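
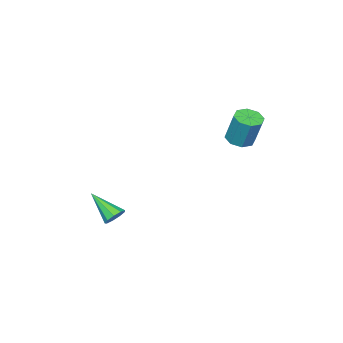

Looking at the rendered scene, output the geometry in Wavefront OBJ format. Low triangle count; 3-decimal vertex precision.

v -1.605 1.895 2.884
v -1.118 1.483 3.005
v -1.027 2.012 4.438
v -1.515 2.425 4.316
v -0.958 1.922 2.833
v -0.867 2.451 4.266
v -1.177 2.345 2.691
v -1.087 2.874 4.123
v -1.647 2.505 2.661
v -1.557 3.034 4.094
v -2.093 2.308 2.762
v -2.002 2.837 4.195
v -2.253 1.869 2.934
v -2.162 2.398 4.367
v -2.033 1.446 3.077
v -1.943 1.975 4.509
v -1.563 1.286 3.106
v -1.473 1.815 4.539
v 1.549 -2.212 -1.988
v 2.025 -2.361 -2.219
v 1.611 -3.528 -1.012
v 2.091 -2.139 -1.923
v 1.902 -1.95 -1.658
v 1.549 -1.884 -1.546
v 1.196 -1.972 -1.642
v 1.008 -2.171 -1.9
v 1.073 -2.39 -2.199
v 1.362 -2.526 -2.399
v 1.738 -2.514 -2.407
f 2 1 5
f 2 5 3
f 3 5 6
f 3 6 4
f 5 1 7
f 5 7 6
f 6 7 8
f 6 8 4
f 7 1 9
f 7 9 8
f 8 9 10
f 8 10 4
f 9 1 11
f 9 11 10
f 10 11 12
f 10 12 4
f 11 1 13
f 11 13 12
f 12 13 14
f 12 14 4
f 13 1 15
f 13 15 14
f 14 15 16
f 14 16 4
f 15 1 17
f 15 17 16
f 16 17 18
f 16 18 4
f 17 1 2
f 17 2 18
f 18 2 3
f 18 3 4
f 20 19 22
f 20 22 21
f 22 19 23
f 22 23 21
f 23 19 24
f 23 24 21
f 24 19 25
f 24 25 21
f 25 19 26
f 25 26 21
f 26 19 27
f 26 27 21
f 27 19 28
f 27 28 21
f 28 19 29
f 28 29 21
f 29 19 20
f 29 20 21



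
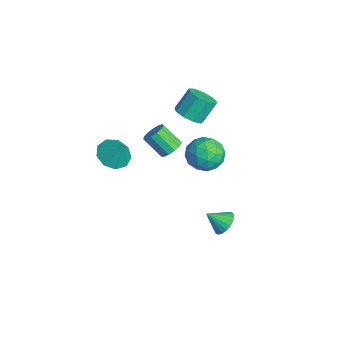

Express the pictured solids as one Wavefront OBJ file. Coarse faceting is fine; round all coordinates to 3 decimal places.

v -4.392 3.517 -2.774
v -3.719 4.491 -2.368
v -3.141 3.309 -4.352
v -2.468 4.283 -3.946
v -2.463 3.209 -3.305
v -3.237 3.337 -2.33
v -3.623 4.463 -4.39
v -4.397 4.591 -3.415
v -3.244 5.075 -3.368
v -2.527 4.3 -2.696
v -4.333 3.5 -4.024
v -3.616 2.725 -3.352
v -4.166 4.022 -2.433
v -2.694 3.778 -4.287
v -2.692 3.146 -3.91
v -2.296 3.719 -3.672
v -3.882 3.344 -2.41
v -3.486 3.917 -2.171
v -2.748 3.163 -2.722
v -3.374 3.883 -4.549
v -2.978 4.456 -4.31
v -4.564 4.081 -3.048
v -4.168 4.654 -2.81
v -4.112 4.637 -3.998
v -3.491 4.938 -2.782
v -2.755 4.816 -3.709
v -3.434 4.922 -3.97
v -3.889 4.997 -3.397
v -3.069 4.483 -2.387
v -2.334 4.36 -3.314
v -2.331 3.729 -2.937
v -2.785 3.804 -2.364
v -2.79 4.826 -2.974
v -4.526 3.44 -3.406
v -3.791 3.317 -4.333
v -4.075 3.996 -4.356
v -4.529 4.071 -3.783
v -4.105 2.984 -3.011
v -3.369 2.862 -3.938
v -2.971 2.803 -3.323
v -3.426 2.878 -2.75
v -4.07 2.974 -3.746
v -3.23 -1.62 -1.634
v -2.494 -2.413 -1.773
v -2.51 -1.18 -0.346
v -2.266 -1.791 -2.114
v -2.488 -1.088 -2.23
v -3.057 -0.635 -2.067
v -3.707 -0.643 -1.702
v -4.134 -1.108 -1.305
v -4.137 -1.813 -1.062
v -3.716 -2.428 -1.087
v -3.067 -2.665 -1.368
v 3.518 2.772 -2.909
v 4.311 2.661 -2.734
v 3.202 1.828 -2.071
v 4.22 2.896 -2.504
v 4.007 3.109 -2.344
v 3.71 3.264 -2.282
v 3.379 3.334 -2.328
v 3.073 3.306 -2.474
v 2.843 3.186 -2.696
v 2.73 2.994 -2.955
v 2.753 2.764 -3.205
v 2.909 2.535 -3.404
v 3.169 2.347 -3.518
v 3.49 2.233 -3.526
v 3.816 2.211 -3.427
v 4.09 2.286 -3.239
v 4.265 2.446 -2.994
v -3.802 3.016 0.158
v -3.197 2.501 0.697
v -3.513 3.448 1.96
v -4.118 3.964 1.422
v -2.875 2.994 0.407
v -3.191 3.941 1.67
v -2.987 3.498 0.001
v -3.303 4.445 1.264
v -3.48 3.777 -0.331
v -3.796 4.724 0.932
v -4.124 3.7 -0.434
v -4.44 4.647 0.829
v -4.617 3.303 -0.26
v -4.933 4.25 1.003
v -4.729 2.772 0.11
v -5.045 3.719 1.373
v -4.407 2.355 0.503
v -4.723 3.303 1.766
v -3.802 2.248 0.734
v -4.118 3.195 1.997
v -0.112 0.863 0.949
v 0.488 0.868 1.365
v -0.267 0.061 2.466
v -0.868 0.057 2.051
v 0.275 1.205 1.465
v -0.48 0.398 2.566
v -0.061 1.434 1.402
v -0.817 0.627 2.503
v -0.414 1.481 1.195
v -1.169 0.674 2.297
v -0.671 1.332 0.91
v -1.426 0.526 2.012
v -0.75 1.035 0.638
v -1.505 0.228 1.739
v -0.627 0.683 0.464
v -1.382 -0.124 1.565
v -0.341 0.388 0.445
v -1.096 -0.419 1.546
v 0.018 0.244 0.585
v -0.737 -0.562 1.686
v 0.335 0.297 0.842
v -0.42 -0.51 1.943
v 0.511 0.53 1.132
v -0.245 -0.277 2.233
f 1 38 17
f 38 12 41
f 17 41 6
f 38 41 17
f 1 17 13
f 17 6 18
f 13 18 2
f 17 18 13
f 1 13 22
f 13 2 23
f 22 23 8
f 13 23 22
f 1 22 34
f 22 8 37
f 34 37 11
f 22 37 34
f 1 34 38
f 34 11 42
f 38 42 12
f 34 42 38
f 2 18 29
f 18 6 32
f 29 32 10
f 18 32 29
f 6 41 19
f 41 12 40
f 19 40 5
f 41 40 19
f 12 42 39
f 42 11 35
f 39 35 3
f 42 35 39
f 11 37 36
f 37 8 24
f 36 24 7
f 37 24 36
f 8 23 28
f 23 2 25
f 28 25 9
f 23 25 28
f 4 30 16
f 30 10 31
f 16 31 5
f 30 31 16
f 4 16 14
f 16 5 15
f 14 15 3
f 16 15 14
f 4 14 21
f 14 3 20
f 21 20 7
f 14 20 21
f 4 21 26
f 21 7 27
f 26 27 9
f 21 27 26
f 4 26 30
f 26 9 33
f 30 33 10
f 26 33 30
f 5 31 19
f 31 10 32
f 19 32 6
f 31 32 19
f 3 15 39
f 15 5 40
f 39 40 12
f 15 40 39
f 7 20 36
f 20 3 35
f 36 35 11
f 20 35 36
f 9 27 28
f 27 7 24
f 28 24 8
f 27 24 28
f 10 33 29
f 33 9 25
f 29 25 2
f 33 25 29
f 44 43 46
f 44 46 45
f 46 43 47
f 46 47 45
f 47 43 48
f 47 48 45
f 48 43 49
f 48 49 45
f 49 43 50
f 49 50 45
f 50 43 51
f 50 51 45
f 51 43 52
f 51 52 45
f 52 43 53
f 52 53 45
f 53 43 44
f 53 44 45
f 55 54 57
f 55 57 56
f 57 54 58
f 57 58 56
f 58 54 59
f 58 59 56
f 59 54 60
f 59 60 56
f 60 54 61
f 60 61 56
f 61 54 62
f 61 62 56
f 62 54 63
f 62 63 56
f 63 54 64
f 63 64 56
f 64 54 65
f 64 65 56
f 65 54 66
f 65 66 56
f 66 54 67
f 66 67 56
f 67 54 68
f 67 68 56
f 68 54 69
f 68 69 56
f 69 54 70
f 69 70 56
f 70 54 55
f 70 55 56
f 72 71 75
f 72 75 73
f 73 75 76
f 73 76 74
f 75 71 77
f 75 77 76
f 76 77 78
f 76 78 74
f 77 71 79
f 77 79 78
f 78 79 80
f 78 80 74
f 79 71 81
f 79 81 80
f 80 81 82
f 80 82 74
f 81 71 83
f 81 83 82
f 82 83 84
f 82 84 74
f 83 71 85
f 83 85 84
f 84 85 86
f 84 86 74
f 85 71 87
f 85 87 86
f 86 87 88
f 86 88 74
f 87 71 89
f 87 89 88
f 88 89 90
f 88 90 74
f 89 71 72
f 89 72 90
f 90 72 73
f 90 73 74
f 92 91 95
f 92 95 93
f 93 95 96
f 93 96 94
f 95 91 97
f 95 97 96
f 96 97 98
f 96 98 94
f 97 91 99
f 97 99 98
f 98 99 100
f 98 100 94
f 99 91 101
f 99 101 100
f 100 101 102
f 100 102 94
f 101 91 103
f 101 103 102
f 102 103 104
f 102 104 94
f 103 91 105
f 103 105 104
f 104 105 106
f 104 106 94
f 105 91 107
f 105 107 106
f 106 107 108
f 106 108 94
f 107 91 109
f 107 109 108
f 108 109 110
f 108 110 94
f 109 91 111
f 109 111 110
f 110 111 112
f 110 112 94
f 111 91 113
f 111 113 112
f 112 113 114
f 112 114 94
f 113 91 92
f 113 92 114
f 114 92 93
f 114 93 94



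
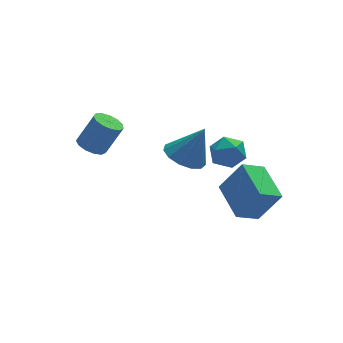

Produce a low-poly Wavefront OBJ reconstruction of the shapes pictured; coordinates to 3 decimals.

v 3.617 1.389 -1.2
v 4.081 0.732 -0.862
v 2.659 0.468 -1.678
v 3.123 -0.189 -1.34
v 2.715 0.374 -0.812
v 3.307 0.943 -0.517
v 3.433 0.257 -2.023
v 4.025 0.826 -1.728
v 3.966 0.032 -1.371
v 3.523 0.104 -0.622
v 3.217 1.096 -1.918
v 2.774 1.168 -1.169
v 3.444 -2.757 -2.935
v 2.405 -2.941 -2.365
v 3.379 -0.937 -2.467
v 2.339 -1.121 -1.897
v 4.301 -3.099 -1.483
v 3.261 -3.283 -0.913
v 4.235 -1.279 -1.015
v 3.196 -1.463 -0.445
v 1.458 0.563 -0.988
v 2.157 1.176 -1.3
v 2.282 0.437 0.608
v 1.764 1.49 -1.072
v 1.274 1.51 -0.818
v 0.843 1.23 -0.618
v 0.607 0.738 -0.535
v 0.641 0.19 -0.596
v 0.935 -0.239 -0.781
v 1.395 -0.414 -1.032
v 1.875 -0.278 -1.269
v 2.223 0.124 -1.417
v 2.328 0.666 -1.428
v -1.926 2.582 -0.978
v -1.317 2.594 -1.324
v -0.546 2.57 0.032
v -1.154 2.558 0.378
v -1.417 2.97 -1.261
v -0.645 2.947 0.095
v -1.678 3.223 -1.108
v -0.906 3.2 0.248
v -2.018 3.273 -0.914
v -1.246 3.249 0.442
v -2.328 3.103 -0.74
v -1.557 3.079 0.616
v -2.511 2.767 -0.642
v -1.74 2.744 0.714
v -2.508 2.373 -0.65
v -1.737 2.349 0.706
v -2.32 2.045 -0.763
v -1.549 2.021 0.593
v -2.007 1.887 -0.944
v -1.236 1.864 0.412
v -1.668 1.95 -1.135
v -0.897 1.927 0.22
v -1.411 2.214 -1.277
v -0.64 2.19 0.079
f 1 12 6
f 1 6 2
f 1 2 8
f 1 8 11
f 1 11 12
f 2 6 10
f 6 12 5
f 12 11 3
f 11 8 7
f 8 2 9
f 4 10 5
f 4 5 3
f 4 3 7
f 4 7 9
f 4 9 10
f 5 10 6
f 3 5 12
f 7 3 11
f 9 7 8
f 10 9 2
f 14 16 13
f 17 14 13
f 13 16 15
f 15 17 13
f 14 20 16
f 18 14 17
f 18 20 14
f 16 20 15
f 19 17 15
f 15 20 19
f 19 18 17
f 20 18 19
f 22 21 24
f 22 24 23
f 24 21 25
f 24 25 23
f 25 21 26
f 25 26 23
f 26 21 27
f 26 27 23
f 27 21 28
f 27 28 23
f 28 21 29
f 28 29 23
f 29 21 30
f 29 30 23
f 30 21 31
f 30 31 23
f 31 21 32
f 31 32 23
f 32 21 33
f 32 33 23
f 33 21 22
f 33 22 23
f 35 34 38
f 35 38 36
f 36 38 39
f 36 39 37
f 38 34 40
f 38 40 39
f 39 40 41
f 39 41 37
f 40 34 42
f 40 42 41
f 41 42 43
f 41 43 37
f 42 34 44
f 42 44 43
f 43 44 45
f 43 45 37
f 44 34 46
f 44 46 45
f 45 46 47
f 45 47 37
f 46 34 48
f 46 48 47
f 47 48 49
f 47 49 37
f 48 34 50
f 48 50 49
f 49 50 51
f 49 51 37
f 50 34 52
f 50 52 51
f 51 52 53
f 51 53 37
f 52 34 54
f 52 54 53
f 53 54 55
f 53 55 37
f 54 34 56
f 54 56 55
f 55 56 57
f 55 57 37
f 56 34 35
f 56 35 57
f 57 35 36
f 57 36 37



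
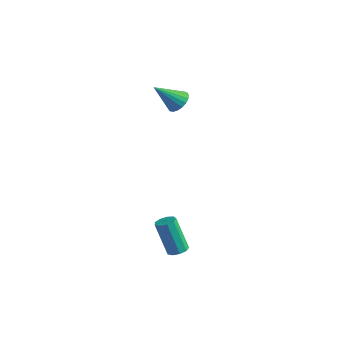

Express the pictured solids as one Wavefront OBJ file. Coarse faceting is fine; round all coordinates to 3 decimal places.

v 3.014 -3.721 -4.31
v 3.539 -3.724 -4.087
v 2.751 -3.741 -2.228
v 2.226 -3.739 -2.45
v 3.416 -3.357 -4.136
v 2.628 -3.374 -2.276
v 3.105 -3.161 -4.266
v 2.317 -3.178 -2.406
v 2.752 -3.227 -4.417
v 1.963 -3.244 -2.557
v 2.521 -3.525 -4.517
v 1.733 -3.542 -2.657
v 2.521 -3.914 -4.521
v 1.733 -3.931 -2.661
v 2.752 -4.214 -4.426
v 1.963 -4.231 -2.566
v 3.105 -4.283 -4.276
v 2.317 -4.3 -2.417
v 3.416 -4.089 -4.143
v 2.628 -4.107 -2.283
v -0.649 0.995 2.641
v -0.249 1.334 3.163
v -1.471 0.025 3.899
v -0.515 1.527 3.138
v -0.807 1.614 3.014
v -1.068 1.579 2.816
v -1.246 1.428 2.584
v -1.306 1.192 2.363
v -1.235 0.916 2.196
v -1.048 0.657 2.118
v -0.783 0.464 2.143
v -0.49 0.377 2.267
v -0.229 0.412 2.465
v -0.051 0.563 2.697
v 0.008 0.799 2.919
v -0.062 1.075 3.085
f 2 1 5
f 2 5 3
f 3 5 6
f 3 6 4
f 5 1 7
f 5 7 6
f 6 7 8
f 6 8 4
f 7 1 9
f 7 9 8
f 8 9 10
f 8 10 4
f 9 1 11
f 9 11 10
f 10 11 12
f 10 12 4
f 11 1 13
f 11 13 12
f 12 13 14
f 12 14 4
f 13 1 15
f 13 15 14
f 14 15 16
f 14 16 4
f 15 1 17
f 15 17 16
f 16 17 18
f 16 18 4
f 17 1 19
f 17 19 18
f 18 19 20
f 18 20 4
f 19 1 2
f 19 2 20
f 20 2 3
f 20 3 4
f 22 21 24
f 22 24 23
f 24 21 25
f 24 25 23
f 25 21 26
f 25 26 23
f 26 21 27
f 26 27 23
f 27 21 28
f 27 28 23
f 28 21 29
f 28 29 23
f 29 21 30
f 29 30 23
f 30 21 31
f 30 31 23
f 31 21 32
f 31 32 23
f 32 21 33
f 32 33 23
f 33 21 34
f 33 34 23
f 34 21 35
f 34 35 23
f 35 21 36
f 35 36 23
f 36 21 22
f 36 22 23



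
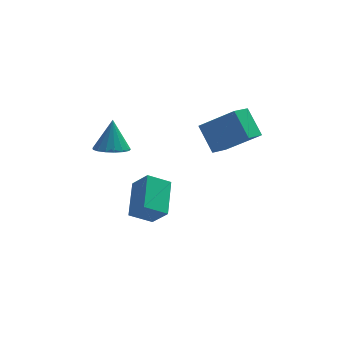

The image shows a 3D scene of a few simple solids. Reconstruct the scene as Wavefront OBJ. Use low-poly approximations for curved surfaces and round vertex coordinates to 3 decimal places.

v -2.853 1.709 -3.919
v -2.275 1.171 -3.042
v -2.56 3.268 -3.156
v -1.982 2.73 -2.28
v -1.878 1.81 -4.5
v -1.3 1.272 -3.624
v -1.585 3.369 -3.738
v -1.007 2.831 -2.861
v 0.479 1.321 -0.064
v 1.806 0.663 1.173
v 0.027 2.247 0.913
v 1.355 1.589 2.15
v 1.105 1.971 -0.39
v 2.433 1.313 0.847
v 0.654 2.897 0.587
v 1.981 2.239 1.824
v -3.534 0.938 0.725
v -3.118 0.353 0.943
v -3.426 1.502 2.035
v -2.877 0.589 0.822
v -2.786 0.905 0.678
v -2.866 1.229 0.545
v -3.1 1.486 0.453
v -3.432 1.617 0.424
v -3.788 1.593 0.464
v -4.086 1.419 0.563
v -4.257 1.134 0.7
v -4.262 0.805 0.842
v -4.101 0.506 0.958
v -3.809 0.306 1.02
v -3.455 0.251 1.015
f 2 4 1
f 5 2 1
f 1 4 3
f 3 5 1
f 2 8 4
f 6 2 5
f 6 8 2
f 4 8 3
f 7 5 3
f 3 8 7
f 7 6 5
f 8 6 7
f 10 12 9
f 13 10 9
f 9 12 11
f 11 13 9
f 10 16 12
f 14 10 13
f 14 16 10
f 12 16 11
f 15 13 11
f 11 16 15
f 15 14 13
f 16 14 15
f 18 17 20
f 18 20 19
f 20 17 21
f 20 21 19
f 21 17 22
f 21 22 19
f 22 17 23
f 22 23 19
f 23 17 24
f 23 24 19
f 24 17 25
f 24 25 19
f 25 17 26
f 25 26 19
f 26 17 27
f 26 27 19
f 27 17 28
f 27 28 19
f 28 17 29
f 28 29 19
f 29 17 30
f 29 30 19
f 30 17 31
f 30 31 19
f 31 17 18
f 31 18 19



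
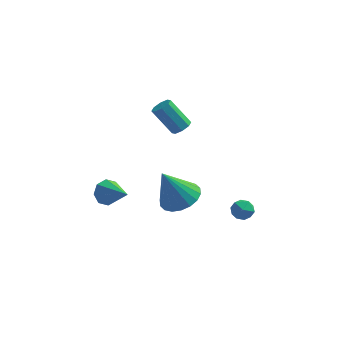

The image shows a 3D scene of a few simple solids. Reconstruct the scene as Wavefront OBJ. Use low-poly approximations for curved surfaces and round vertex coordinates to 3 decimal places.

v -3.748 0.866 -0.757
v -3.279 0.932 -1.339
v -2.592 -0.166 0.057
v -3.196 1.338 -0.942
v -3.436 1.468 -0.437
v -3.859 1.245 -0.119
v -4.217 0.8 -0.175
v -4.3 0.393 -0.572
v -4.06 0.263 -1.077
v -3.637 0.486 -1.395
v -0.099 -0.38 0.35
v 0.778 -0.009 0.792
v -0.901 -0.68 2.19
v 0.517 0.375 0.741
v 0.134 0.609 0.612
v -0.295 0.648 0.431
v -0.686 0.483 0.235
v -0.96 0.147 0.06
v -1.063 -0.293 -0.056
v -0.976 -0.751 -0.093
v -0.715 -1.135 -0.042
v -0.332 -1.37 0.087
v 0.097 -1.409 0.268
v 0.488 -1.244 0.465
v 0.762 -0.908 0.639
v 0.865 -0.467 0.756
v -0.4 2.245 3.244
v 0.025 2.429 3.541
v -0.975 2.66 4.832
v -1.4 2.475 4.536
v -0.172 2.738 3.333
v -1.173 2.968 4.624
v -0.503 2.757 3.073
v -1.504 2.988 4.364
v -0.773 2.476 2.914
v -1.774 2.707 4.205
v -0.825 2.06 2.948
v -1.825 2.291 4.239
v -0.627 1.752 3.156
v -1.628 1.982 4.447
v -0.296 1.732 3.416
v -1.297 1.963 4.707
v -0.026 2.013 3.575
v -1.027 2.244 4.866
v 2.32 -1.159 0.503
v 2.75 -0.821 0.838
v 3.03 -1.899 0.342
v 3.46 -1.561 0.677
v 2.959 -1.828 0.975
v 2.52 -1.37 1.075
v 3.26 -1.35 0.105
v 2.821 -0.892 0.205
v 3.331 -0.938 0.592
v 3.144 -1.234 1.13
v 2.636 -1.486 0.05
v 2.449 -1.782 0.588
f 2 1 4
f 2 4 3
f 4 1 5
f 4 5 3
f 5 1 6
f 5 6 3
f 6 1 7
f 6 7 3
f 7 1 8
f 7 8 3
f 8 1 9
f 8 9 3
f 9 1 10
f 9 10 3
f 10 1 2
f 10 2 3
f 12 11 14
f 12 14 13
f 14 11 15
f 14 15 13
f 15 11 16
f 15 16 13
f 16 11 17
f 16 17 13
f 17 11 18
f 17 18 13
f 18 11 19
f 18 19 13
f 19 11 20
f 19 20 13
f 20 11 21
f 20 21 13
f 21 11 22
f 21 22 13
f 22 11 23
f 22 23 13
f 23 11 24
f 23 24 13
f 24 11 25
f 24 25 13
f 25 11 26
f 25 26 13
f 26 11 12
f 26 12 13
f 28 27 31
f 28 31 29
f 29 31 32
f 29 32 30
f 31 27 33
f 31 33 32
f 32 33 34
f 32 34 30
f 33 27 35
f 33 35 34
f 34 35 36
f 34 36 30
f 35 27 37
f 35 37 36
f 36 37 38
f 36 38 30
f 37 27 39
f 37 39 38
f 38 39 40
f 38 40 30
f 39 27 41
f 39 41 40
f 40 41 42
f 40 42 30
f 41 27 43
f 41 43 42
f 42 43 44
f 42 44 30
f 43 27 28
f 43 28 44
f 44 28 29
f 44 29 30
f 45 56 50
f 45 50 46
f 45 46 52
f 45 52 55
f 45 55 56
f 46 50 54
f 50 56 49
f 56 55 47
f 55 52 51
f 52 46 53
f 48 54 49
f 48 49 47
f 48 47 51
f 48 51 53
f 48 53 54
f 49 54 50
f 47 49 56
f 51 47 55
f 53 51 52
f 54 53 46



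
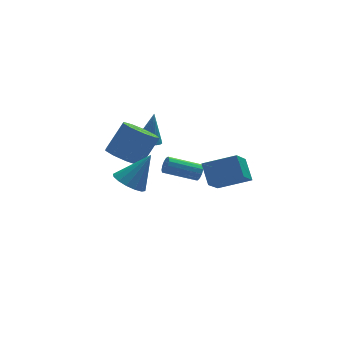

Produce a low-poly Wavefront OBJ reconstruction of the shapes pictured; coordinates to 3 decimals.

v 2.724 3.156 -2.509
v 2.975 3.426 -2.088
v 1.187 3.935 -1.35
v 0.936 3.664 -1.771
v 2.939 3.637 -2.32
v 1.151 4.146 -1.582
v 2.835 3.695 -2.613
v 1.047 4.203 -1.874
v 2.695 3.581 -2.872
v 0.908 4.09 -2.133
v 2.565 3.333 -3.016
v 0.777 3.842 -2.277
v 2.485 3.028 -3
v 0.697 3.537 -2.261
v 2.481 2.764 -2.827
v 0.693 3.272 -2.088
v 2.554 2.624 -2.554
v 0.766 3.133 -1.815
v 2.681 2.653 -2.267
v 0.893 3.161 -1.528
v 2.822 2.841 -2.056
v 1.034 3.35 -1.318
v 2.931 3.13 -1.99
v 1.144 3.638 -1.251
v 3.671 -0.878 -0.361
v 3.689 0.183 0.627
v 1.944 -0.217 -1.039
v 1.961 0.844 -0.051
v 4.719 0.416 -1.769
v 4.736 1.477 -0.781
v 2.991 1.077 -2.447
v 3.009 2.138 -1.459
v -2.262 1.265 1.195
v -1.425 0.718 0.735
v -0.282 1.148 2.306
v -1.118 1.695 2.765
v -1.407 1.441 0.524
v -0.264 1.87 2.095
v -1.789 2.081 0.627
v -0.645 2.51 2.198
v -2.392 2.339 0.996
v -1.248 2.769 2.567
v -2.934 2.095 1.457
v -1.79 2.525 3.028
v -3.162 1.463 1.796
v -2.018 1.892 3.367
v -2.968 0.738 1.853
v -1.824 1.168 3.424
v -2.444 0.26 1.602
v -1.3 0.689 3.173
v -1.835 0.252 1.161
v -0.691 0.682 2.731
v -3.273 -2.747 2.17
v -2.499 -2.843 1.609
v -2.047 -2.573 3.83
v -2.588 -2.354 1.624
v -2.861 -1.971 1.784
v -3.243 -1.796 2.049
v -3.634 -1.875 2.345
v -3.928 -2.189 2.595
v -4.046 -2.652 2.731
v -3.957 -3.14 2.717
v -3.685 -3.524 2.556
v -3.302 -3.699 2.292
v -2.911 -3.619 1.995
v -2.618 -3.306 1.746
v -0.001 3.676 0.358
v 0.552 4.102 0.143
v 0.441 4.044 2.222
v 0.338 4.29 0.157
v 0.073 4.385 0.201
v -0.203 4.372 0.269
v -0.449 4.253 0.351
v -0.626 4.046 0.434
v -0.708 3.783 0.505
v -0.683 3.503 0.554
v -0.553 3.25 0.573
v -0.34 3.062 0.56
v -0.075 2.967 0.516
v 0.201 2.98 0.448
v 0.447 3.1 0.366
v 0.624 3.306 0.283
v 0.706 3.57 0.212
v 0.681 3.849 0.163
f 2 1 5
f 2 5 3
f 3 5 6
f 3 6 4
f 5 1 7
f 5 7 6
f 6 7 8
f 6 8 4
f 7 1 9
f 7 9 8
f 8 9 10
f 8 10 4
f 9 1 11
f 9 11 10
f 10 11 12
f 10 12 4
f 11 1 13
f 11 13 12
f 12 13 14
f 12 14 4
f 13 1 15
f 13 15 14
f 14 15 16
f 14 16 4
f 15 1 17
f 15 17 16
f 16 17 18
f 16 18 4
f 17 1 19
f 17 19 18
f 18 19 20
f 18 20 4
f 19 1 21
f 19 21 20
f 20 21 22
f 20 22 4
f 21 1 23
f 21 23 22
f 22 23 24
f 22 24 4
f 23 1 2
f 23 2 24
f 24 2 3
f 24 3 4
f 26 28 25
f 29 26 25
f 25 28 27
f 27 29 25
f 26 32 28
f 30 26 29
f 30 32 26
f 28 32 27
f 31 29 27
f 27 32 31
f 31 30 29
f 32 30 31
f 34 33 37
f 34 37 35
f 35 37 38
f 35 38 36
f 37 33 39
f 37 39 38
f 38 39 40
f 38 40 36
f 39 33 41
f 39 41 40
f 40 41 42
f 40 42 36
f 41 33 43
f 41 43 42
f 42 43 44
f 42 44 36
f 43 33 45
f 43 45 44
f 44 45 46
f 44 46 36
f 45 33 47
f 45 47 46
f 46 47 48
f 46 48 36
f 47 33 49
f 47 49 48
f 48 49 50
f 48 50 36
f 49 33 51
f 49 51 50
f 50 51 52
f 50 52 36
f 51 33 34
f 51 34 52
f 52 34 35
f 52 35 36
f 54 53 56
f 54 56 55
f 56 53 57
f 56 57 55
f 57 53 58
f 57 58 55
f 58 53 59
f 58 59 55
f 59 53 60
f 59 60 55
f 60 53 61
f 60 61 55
f 61 53 62
f 61 62 55
f 62 53 63
f 62 63 55
f 63 53 64
f 63 64 55
f 64 53 65
f 64 65 55
f 65 53 66
f 65 66 55
f 66 53 54
f 66 54 55
f 68 67 70
f 68 70 69
f 70 67 71
f 70 71 69
f 71 67 72
f 71 72 69
f 72 67 73
f 72 73 69
f 73 67 74
f 73 74 69
f 74 67 75
f 74 75 69
f 75 67 76
f 75 76 69
f 76 67 77
f 76 77 69
f 77 67 78
f 77 78 69
f 78 67 79
f 78 79 69
f 79 67 80
f 79 80 69
f 80 67 81
f 80 81 69
f 81 67 82
f 81 82 69
f 82 67 83
f 82 83 69
f 83 67 84
f 83 84 69
f 84 67 68
f 84 68 69



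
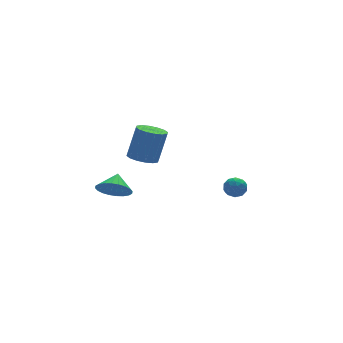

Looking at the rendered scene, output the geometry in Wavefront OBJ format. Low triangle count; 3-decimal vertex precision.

v -2.358 1.045 3.09
v -1.632 0.796 2.866
v -1.036 0.985 4.586
v -1.762 1.235 4.81
v -1.623 1.207 2.818
v -1.027 1.396 4.538
v -1.812 1.575 2.843
v -1.216 1.764 4.562
v -2.147 1.801 2.934
v -1.551 1.99 4.654
v -2.538 1.825 3.067
v -1.942 2.014 4.787
v -2.881 1.639 3.206
v -2.285 1.828 4.926
v -3.084 1.295 3.314
v -2.488 1.484 5.034
v -3.093 0.884 3.362
v -2.497 1.073 5.082
v -2.904 0.516 3.338
v -2.308 0.705 5.057
v -2.569 0.29 3.246
v -1.973 0.479 4.966
v -2.178 0.266 3.113
v -1.582 0.455 4.833
v -1.835 0.452 2.974
v -1.239 0.641 4.694
v 2.725 2.129 -0.545
v 3.362 2.017 -0.462
v 2.598 1.143 -0.898
v 3.235 1.031 -0.815
v 2.848 1.111 -0.297
v 2.926 1.72 -0.079
v 3.034 1.44 -1.281
v 3.112 2.049 -1.063
v 3.553 1.592 -0.917
v 3.438 1.388 -0.308
v 2.522 1.772 -1.052
v 2.407 1.568 -0.443
v 3.054 2.16 -0.473
v 2.906 1 -0.887
v 2.678 1.047 -0.583
v 3.052 0.982 -0.534
v 2.798 1.985 -0.247
v 3.173 1.92 -0.198
v 2.871 1.387 -0.101
v 2.787 1.24 -1.162
v 3.162 1.175 -1.113
v 2.908 2.178 -0.826
v 3.282 2.113 -0.777
v 3.089 1.773 -1.259
v 3.541 1.844 -0.691
v 3.467 1.264 -0.899
v 3.348 1.504 -1.173
v 3.394 1.862 -1.045
v 3.473 1.724 -0.333
v 3.399 1.145 -0.541
v 3.171 1.192 -0.236
v 3.217 1.55 -0.108
v 3.586 1.474 -0.601
v 2.561 2.015 -0.819
v 2.487 1.436 -1.027
v 2.743 1.61 -1.252
v 2.789 1.968 -1.124
v 2.493 1.896 -0.461
v 2.419 1.316 -0.669
v 2.566 1.298 -0.315
v 2.612 1.656 -0.187
v 2.374 1.686 -0.759
v -3.77 1.311 1.107
v -3.449 1.722 0.349
v -3.23 2.009 1.713
v -3.752 1.906 0.406
v -4.057 2 0.569
v -4.319 1.989 0.815
v -4.497 1.875 1.105
v -4.564 1.675 1.395
v -4.51 1.419 1.642
v -4.344 1.147 1.807
v -4.09 0.9 1.866
v -3.788 0.716 1.809
v -3.482 0.622 1.645
v -3.221 0.633 1.399
v -3.043 0.747 1.109
v -2.975 0.947 0.819
v -3.029 1.203 0.572
v -3.195 1.475 0.407
f 2 1 5
f 2 5 3
f 3 5 6
f 3 6 4
f 5 1 7
f 5 7 6
f 6 7 8
f 6 8 4
f 7 1 9
f 7 9 8
f 8 9 10
f 8 10 4
f 9 1 11
f 9 11 10
f 10 11 12
f 10 12 4
f 11 1 13
f 11 13 12
f 12 13 14
f 12 14 4
f 13 1 15
f 13 15 14
f 14 15 16
f 14 16 4
f 15 1 17
f 15 17 16
f 16 17 18
f 16 18 4
f 17 1 19
f 17 19 18
f 18 19 20
f 18 20 4
f 19 1 21
f 19 21 20
f 20 21 22
f 20 22 4
f 21 1 23
f 21 23 22
f 22 23 24
f 22 24 4
f 23 1 25
f 23 25 24
f 24 25 26
f 24 26 4
f 25 1 2
f 25 2 26
f 26 2 3
f 26 3 4
f 27 64 43
f 64 38 67
f 43 67 32
f 64 67 43
f 27 43 39
f 43 32 44
f 39 44 28
f 43 44 39
f 27 39 48
f 39 28 49
f 48 49 34
f 39 49 48
f 27 48 60
f 48 34 63
f 60 63 37
f 48 63 60
f 27 60 64
f 60 37 68
f 64 68 38
f 60 68 64
f 28 44 55
f 44 32 58
f 55 58 36
f 44 58 55
f 32 67 45
f 67 38 66
f 45 66 31
f 67 66 45
f 38 68 65
f 68 37 61
f 65 61 29
f 68 61 65
f 37 63 62
f 63 34 50
f 62 50 33
f 63 50 62
f 34 49 54
f 49 28 51
f 54 51 35
f 49 51 54
f 30 56 42
f 56 36 57
f 42 57 31
f 56 57 42
f 30 42 40
f 42 31 41
f 40 41 29
f 42 41 40
f 30 40 47
f 40 29 46
f 47 46 33
f 40 46 47
f 30 47 52
f 47 33 53
f 52 53 35
f 47 53 52
f 30 52 56
f 52 35 59
f 56 59 36
f 52 59 56
f 31 57 45
f 57 36 58
f 45 58 32
f 57 58 45
f 29 41 65
f 41 31 66
f 65 66 38
f 41 66 65
f 33 46 62
f 46 29 61
f 62 61 37
f 46 61 62
f 35 53 54
f 53 33 50
f 54 50 34
f 53 50 54
f 36 59 55
f 59 35 51
f 55 51 28
f 59 51 55
f 70 69 72
f 70 72 71
f 72 69 73
f 72 73 71
f 73 69 74
f 73 74 71
f 74 69 75
f 74 75 71
f 75 69 76
f 75 76 71
f 76 69 77
f 76 77 71
f 77 69 78
f 77 78 71
f 78 69 79
f 78 79 71
f 79 69 80
f 79 80 71
f 80 69 81
f 80 81 71
f 81 69 82
f 81 82 71
f 82 69 83
f 82 83 71
f 83 69 84
f 83 84 71
f 84 69 85
f 84 85 71
f 85 69 86
f 85 86 71
f 86 69 70
f 86 70 71



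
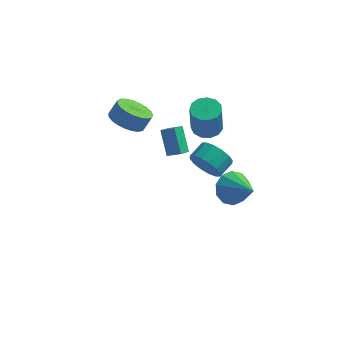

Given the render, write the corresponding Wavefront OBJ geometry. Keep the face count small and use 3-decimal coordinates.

v 2.637 2.344 -2.73
v 3.48 2.758 -3.283
v 3.943 1.156 -1.63
v 3.376 3.145 -2.741
v 2.989 3.226 -2.196
v 2.468 2.97 -1.854
v 2.012 2.475 -1.847
v 1.794 1.929 -2.177
v 1.898 1.543 -2.719
v 2.285 1.462 -3.265
v 2.806 1.718 -3.606
v 3.262 2.213 -3.613
v 1.327 1.669 2.894
v 2.056 2.074 3.001
v 2.081 1.515 4.952
v 1.353 1.111 4.846
v 1.714 2.387 3.095
v 1.739 1.829 5.046
v 1.25 2.473 3.125
v 1.275 1.915 5.077
v 0.81 2.303 3.082
v 0.835 1.745 5.034
v 0.534 1.932 2.98
v 0.559 1.374 4.931
v 0.511 1.478 2.85
v 0.536 0.92 4.802
v 0.746 1.084 2.734
v 0.771 0.526 4.686
v 1.167 0.876 2.669
v 1.192 0.318 4.621
v 1.638 0.92 2.676
v 1.663 0.361 4.627
v 2.01 1.201 2.752
v 2.036 0.643 4.703
v 2.166 1.632 2.873
v 2.191 1.073 4.824
v -0.348 1.566 0.444
v -0.639 0.856 0.833
v -0.863 2.466 1.702
v -1.154 1.756 2.091
v 0.414 1.464 0.829
v 0.123 0.754 1.218
v -0.101 2.364 2.087
v -0.392 1.654 2.476
v 1.979 -2.541 3.543
v 2.507 -2.469 2.732
v 2.968 -1.627 3.106
v 2.441 -1.699 3.917
v 2.092 -2.201 2.641
v 2.553 -1.359 3.016
v 1.647 -2.024 2.792
v 2.108 -1.183 3.167
v 1.291 -1.986 3.144
v 1.752 -1.144 3.519
v 1.119 -2.096 3.603
v 1.58 -1.255 3.978
v 1.178 -2.326 4.046
v 1.64 -1.484 4.42
v 1.452 -2.613 4.354
v 1.913 -1.771 4.728
v 1.867 -2.881 4.444
v 2.328 -2.039 4.819
v 2.312 -3.057 4.293
v 2.773 -2.216 4.668
v 2.668 -3.096 3.941
v 3.129 -2.254 4.316
v 2.84 -2.985 3.482
v 3.301 -2.144 3.857
v 2.78 -2.756 3.04
v 3.242 -1.914 3.414
v -2.966 1.687 2.589
v -2.156 1.017 2.454
v -1.744 1.343 3.317
v -2.554 2.013 3.451
v -2.01 1.379 2.249
v -1.599 1.704 3.111
v -2.03 1.794 2.102
v -1.619 2.119 2.965
v -2.212 2.191 2.039
v -1.8 2.516 2.902
v -2.524 2.5 2.071
v -2.112 2.826 2.934
v -2.913 2.669 2.193
v -2.501 2.995 3.056
v -3.31 2.669 2.383
v -2.898 2.994 3.246
v -3.649 2.498 2.609
v -3.237 2.823 3.472
v -3.869 2.188 2.831
v -3.457 2.513 3.694
v -3.933 1.79 3.011
v -3.521 2.116 3.874
v -3.829 1.375 3.118
v -3.418 1.701 3.981
v -3.577 1.014 3.134
v -3.165 1.34 3.997
v -3.219 0.77 3.055
v -2.807 1.095 3.918
v -2.817 0.684 2.896
v -2.405 1.009 3.759
v -2.441 0.771 2.683
v -2.029 1.097 3.546
f 2 1 4
f 2 4 3
f 4 1 5
f 4 5 3
f 5 1 6
f 5 6 3
f 6 1 7
f 6 7 3
f 7 1 8
f 7 8 3
f 8 1 9
f 8 9 3
f 9 1 10
f 9 10 3
f 10 1 11
f 10 11 3
f 11 1 12
f 11 12 3
f 12 1 2
f 12 2 3
f 14 13 17
f 14 17 15
f 15 17 18
f 15 18 16
f 17 13 19
f 17 19 18
f 18 19 20
f 18 20 16
f 19 13 21
f 19 21 20
f 20 21 22
f 20 22 16
f 21 13 23
f 21 23 22
f 22 23 24
f 22 24 16
f 23 13 25
f 23 25 24
f 24 25 26
f 24 26 16
f 25 13 27
f 25 27 26
f 26 27 28
f 26 28 16
f 27 13 29
f 27 29 28
f 28 29 30
f 28 30 16
f 29 13 31
f 29 31 30
f 30 31 32
f 30 32 16
f 31 13 33
f 31 33 32
f 32 33 34
f 32 34 16
f 33 13 35
f 33 35 34
f 34 35 36
f 34 36 16
f 35 13 14
f 35 14 36
f 36 14 15
f 36 15 16
f 38 40 37
f 41 38 37
f 37 40 39
f 39 41 37
f 38 44 40
f 42 38 41
f 42 44 38
f 40 44 39
f 43 41 39
f 39 44 43
f 43 42 41
f 44 42 43
f 46 45 49
f 46 49 47
f 47 49 50
f 47 50 48
f 49 45 51
f 49 51 50
f 50 51 52
f 50 52 48
f 51 45 53
f 51 53 52
f 52 53 54
f 52 54 48
f 53 45 55
f 53 55 54
f 54 55 56
f 54 56 48
f 55 45 57
f 55 57 56
f 56 57 58
f 56 58 48
f 57 45 59
f 57 59 58
f 58 59 60
f 58 60 48
f 59 45 61
f 59 61 60
f 60 61 62
f 60 62 48
f 61 45 63
f 61 63 62
f 62 63 64
f 62 64 48
f 63 45 65
f 63 65 64
f 64 65 66
f 64 66 48
f 65 45 67
f 65 67 66
f 66 67 68
f 66 68 48
f 67 45 69
f 67 69 68
f 68 69 70
f 68 70 48
f 69 45 46
f 69 46 70
f 70 46 47
f 70 47 48
f 72 71 75
f 72 75 73
f 73 75 76
f 73 76 74
f 75 71 77
f 75 77 76
f 76 77 78
f 76 78 74
f 77 71 79
f 77 79 78
f 78 79 80
f 78 80 74
f 79 71 81
f 79 81 80
f 80 81 82
f 80 82 74
f 81 71 83
f 81 83 82
f 82 83 84
f 82 84 74
f 83 71 85
f 83 85 84
f 84 85 86
f 84 86 74
f 85 71 87
f 85 87 86
f 86 87 88
f 86 88 74
f 87 71 89
f 87 89 88
f 88 89 90
f 88 90 74
f 89 71 91
f 89 91 90
f 90 91 92
f 90 92 74
f 91 71 93
f 91 93 92
f 92 93 94
f 92 94 74
f 93 71 95
f 93 95 94
f 94 95 96
f 94 96 74
f 95 71 97
f 95 97 96
f 96 97 98
f 96 98 74
f 97 71 99
f 97 99 98
f 98 99 100
f 98 100 74
f 99 71 101
f 99 101 100
f 100 101 102
f 100 102 74
f 101 71 72
f 101 72 102
f 102 72 73
f 102 73 74



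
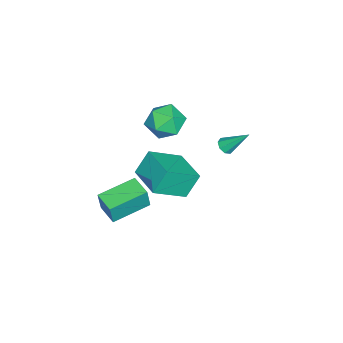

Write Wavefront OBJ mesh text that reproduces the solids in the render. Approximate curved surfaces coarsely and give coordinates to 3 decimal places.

v -3.843 -0.287 0.464
v -2.985 -0.705 1.137
v -3.815 -1.875 -0.557
v -2.957 -2.293 0.116
v -4.032 -2.164 0.553
v -4.049 -1.182 1.184
v -2.751 -1.398 -0.604
v -2.768 -0.416 0.027
v -2.31 -1.391 0.476
v -3.102 -1.865 1.192
v -3.698 -0.715 -0.612
v -4.49 -1.189 0.104
v -1.037 0.449 0.087
v 0.242 -0.806 1.183
v 0.328 1.908 0.164
v 1.607 0.654 1.26
v -0.427 -0.054 -1.2
v 0.852 -1.308 -0.104
v 0.938 1.406 -1.123
v 2.217 0.151 -0.027
v -3.279 2.007 -0.588
v -3.044 2.354 -0.913
v -3.321 3.233 0.688
v -3.449 2.367 -0.939
v -3.754 2.169 -0.759
v -3.781 1.876 -0.479
v -3.513 1.661 -0.263
v -3.109 1.648 -0.238
v -2.804 1.846 -0.418
v -2.777 2.139 -0.697
v 2.797 -2.349 -1.54
v 3.042 -2.402 -0.295
v 1.227 -1.018 -1.173
v 1.473 -1.071 0.072
v 3.567 -1.409 -1.652
v 3.813 -1.462 -0.407
v 1.998 -0.078 -1.285
v 2.243 -0.131 -0.04
f 1 12 6
f 1 6 2
f 1 2 8
f 1 8 11
f 1 11 12
f 2 6 10
f 6 12 5
f 12 11 3
f 11 8 7
f 8 2 9
f 4 10 5
f 4 5 3
f 4 3 7
f 4 7 9
f 4 9 10
f 5 10 6
f 3 5 12
f 7 3 11
f 9 7 8
f 10 9 2
f 14 16 13
f 17 14 13
f 13 16 15
f 15 17 13
f 14 20 16
f 18 14 17
f 18 20 14
f 16 20 15
f 19 17 15
f 15 20 19
f 19 18 17
f 20 18 19
f 22 21 24
f 22 24 23
f 24 21 25
f 24 25 23
f 25 21 26
f 25 26 23
f 26 21 27
f 26 27 23
f 27 21 28
f 27 28 23
f 28 21 29
f 28 29 23
f 29 21 30
f 29 30 23
f 30 21 22
f 30 22 23
f 32 34 31
f 35 32 31
f 31 34 33
f 33 35 31
f 32 38 34
f 36 32 35
f 36 38 32
f 34 38 33
f 37 35 33
f 33 38 37
f 37 36 35
f 38 36 37



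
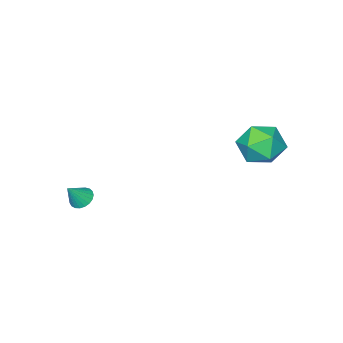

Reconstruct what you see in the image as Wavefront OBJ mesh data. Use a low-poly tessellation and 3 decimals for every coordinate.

v 1.32 -2.571 -2.171
v 1.768 -2.443 -2.5
v 2 -2.629 -1.269
v 1.695 -2.228 -2.43
v 1.557 -2.073 -2.316
v 1.378 -2.004 -2.177
v 1.189 -2.033 -2.037
v 1.023 -2.155 -1.919
v 0.908 -2.348 -1.846
v 0.865 -2.581 -1.828
v 0.9 -2.811 -1.87
v 1.008 -3 -1.964
v 1.171 -3.115 -2.093
v 1.358 -3.136 -2.236
v 1.54 -3.059 -2.368
v 1.683 -2.897 -2.465
v 1.764 -2.679 -2.512
v -4.442 3.41 1.249
v -3.743 3.258 2.09
v -3.857 1.902 0.49
v -3.158 1.75 1.331
v -4.246 1.651 1.492
v -4.607 2.583 1.961
v -2.993 2.577 0.619
v -3.354 3.509 1.088
v -2.847 2.743 1.7
v -3.622 2.171 2.24
v -3.978 2.989 0.34
v -4.753 2.417 0.88
f 2 1 4
f 2 4 3
f 4 1 5
f 4 5 3
f 5 1 6
f 5 6 3
f 6 1 7
f 6 7 3
f 7 1 8
f 7 8 3
f 8 1 9
f 8 9 3
f 9 1 10
f 9 10 3
f 10 1 11
f 10 11 3
f 11 1 12
f 11 12 3
f 12 1 13
f 12 13 3
f 13 1 14
f 13 14 3
f 14 1 15
f 14 15 3
f 15 1 16
f 15 16 3
f 16 1 17
f 16 17 3
f 17 1 2
f 17 2 3
f 18 29 23
f 18 23 19
f 18 19 25
f 18 25 28
f 18 28 29
f 19 23 27
f 23 29 22
f 29 28 20
f 28 25 24
f 25 19 26
f 21 27 22
f 21 22 20
f 21 20 24
f 21 24 26
f 21 26 27
f 22 27 23
f 20 22 29
f 24 20 28
f 26 24 25
f 27 26 19



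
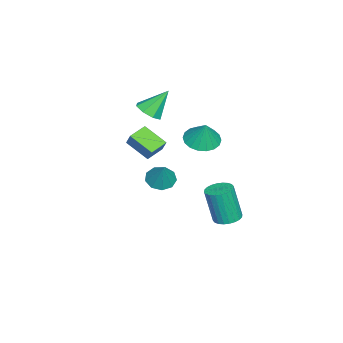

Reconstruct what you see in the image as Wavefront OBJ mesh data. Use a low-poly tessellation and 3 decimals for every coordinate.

v -1.588 1.238 1.85
v -1.095 1.984 1.528
v -1.192 1.522 3.11
v -1.475 2.151 1.61
v -1.877 2.136 1.739
v -2.222 1.944 1.891
v -2.441 1.612 2.034
v -2.491 1.207 2.141
v -2.363 0.807 2.19
v -2.08 0.493 2.172
v -1.7 0.326 2.091
v -1.298 0.34 1.961
v -0.953 0.533 1.81
v -0.734 0.864 1.667
v -0.684 1.27 1.56
v -0.813 1.67 1.51
v 0.738 -0.183 0.194
v 1.142 -0.849 0.152
v 1.402 0.143 1.406
v 1.407 -0.459 -0.098
v 1.359 0.06 -0.211
v 1.021 0.466 -0.135
v 0.55 0.568 0.095
v 0.168 0.319 0.371
v 0.052 -0.165 0.564
v 0.258 -0.657 0.584
v 0.688 -0.927 0.421
v -2.796 -1.92 -0.921
v -3.245 -3.188 -0.193
v -3.787 -1.445 -0.705
v -4.236 -2.713 0.024
v -2.484 -1.607 -0.184
v -2.933 -2.875 0.545
v -3.475 -1.132 0.033
v -3.924 -2.4 0.761
v -2.402 2.382 -4.276
v -1.642 2.385 -4.262
v -1.678 1.901 -2.229
v -2.438 1.898 -2.244
v -1.702 2.668 -4.196
v -1.739 2.183 -2.163
v -1.869 2.907 -4.142
v -1.906 2.423 -2.109
v -2.117 3.067 -4.108
v -2.153 2.582 -2.075
v -2.408 3.122 -4.1
v -2.445 2.637 -2.067
v -2.698 3.064 -4.119
v -2.735 2.579 -2.086
v -2.943 2.903 -4.162
v -2.98 2.418 -2.129
v -3.106 2.662 -4.222
v -3.143 2.178 -2.19
v -3.162 2.379 -4.291
v -3.198 1.895 -2.258
v -3.101 2.097 -4.357
v -3.138 1.612 -2.324
v -2.934 1.857 -4.411
v -2.971 1.373 -2.378
v -2.687 1.698 -4.445
v -2.723 1.213 -2.412
v -2.395 1.643 -4.453
v -2.432 1.158 -2.42
v -2.105 1.701 -4.434
v -2.142 1.216 -2.401
v -1.86 1.862 -4.391
v -1.897 1.377 -2.358
v -1.697 2.102 -4.33
v -1.734 1.618 -2.298
v -2.963 -1.899 2.505
v -2.247 -1.986 2.85
v -3.497 -1.021 3.835
v -2.28 -1.482 2.504
v -2.714 -1.222 2.159
v -3.294 -1.359 2.016
v -3.68 -1.812 2.16
v -3.646 -2.316 2.506
v -3.212 -2.575 2.852
v -2.633 -2.439 2.994
f 2 1 4
f 2 4 3
f 4 1 5
f 4 5 3
f 5 1 6
f 5 6 3
f 6 1 7
f 6 7 3
f 7 1 8
f 7 8 3
f 8 1 9
f 8 9 3
f 9 1 10
f 9 10 3
f 10 1 11
f 10 11 3
f 11 1 12
f 11 12 3
f 12 1 13
f 12 13 3
f 13 1 14
f 13 14 3
f 14 1 15
f 14 15 3
f 15 1 16
f 15 16 3
f 16 1 2
f 16 2 3
f 18 17 20
f 18 20 19
f 20 17 21
f 20 21 19
f 21 17 22
f 21 22 19
f 22 17 23
f 22 23 19
f 23 17 24
f 23 24 19
f 24 17 25
f 24 25 19
f 25 17 26
f 25 26 19
f 26 17 27
f 26 27 19
f 27 17 18
f 27 18 19
f 29 31 28
f 32 29 28
f 28 31 30
f 30 32 28
f 29 35 31
f 33 29 32
f 33 35 29
f 31 35 30
f 34 32 30
f 30 35 34
f 34 33 32
f 35 33 34
f 37 36 40
f 37 40 38
f 38 40 41
f 38 41 39
f 40 36 42
f 40 42 41
f 41 42 43
f 41 43 39
f 42 36 44
f 42 44 43
f 43 44 45
f 43 45 39
f 44 36 46
f 44 46 45
f 45 46 47
f 45 47 39
f 46 36 48
f 46 48 47
f 47 48 49
f 47 49 39
f 48 36 50
f 48 50 49
f 49 50 51
f 49 51 39
f 50 36 52
f 50 52 51
f 51 52 53
f 51 53 39
f 52 36 54
f 52 54 53
f 53 54 55
f 53 55 39
f 54 36 56
f 54 56 55
f 55 56 57
f 55 57 39
f 56 36 58
f 56 58 57
f 57 58 59
f 57 59 39
f 58 36 60
f 58 60 59
f 59 60 61
f 59 61 39
f 60 36 62
f 60 62 61
f 61 62 63
f 61 63 39
f 62 36 64
f 62 64 63
f 63 64 65
f 63 65 39
f 64 36 66
f 64 66 65
f 65 66 67
f 65 67 39
f 66 36 68
f 66 68 67
f 67 68 69
f 67 69 39
f 68 36 37
f 68 37 69
f 69 37 38
f 69 38 39
f 71 70 73
f 71 73 72
f 73 70 74
f 73 74 72
f 74 70 75
f 74 75 72
f 75 70 76
f 75 76 72
f 76 70 77
f 76 77 72
f 77 70 78
f 77 78 72
f 78 70 79
f 78 79 72
f 79 70 71
f 79 71 72



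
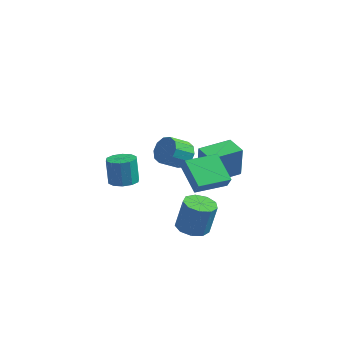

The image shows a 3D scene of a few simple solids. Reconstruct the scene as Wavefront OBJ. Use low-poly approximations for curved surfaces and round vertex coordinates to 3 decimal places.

v 0.562 2.11 -2.603
v 0.611 2.181 -0.565
v -0.478 2.938 -2.607
v -0.43 3.009 -0.569
v 1.87 3.751 -2.691
v 1.918 3.822 -0.653
v 0.829 4.579 -2.695
v 0.878 4.65 -0.657
v 0.193 -1.07 2.186
v 0.859 -1.643 2.233
v 0.113 -2.444 3.04
v -0.553 -1.87 2.994
v 0.916 -1.286 2.639
v 0.17 -2.087 3.447
v 0.697 -0.847 2.873
v -0.05 -1.647 3.68
v 0.285 -0.492 2.844
v -0.461 -1.293 3.651
v -0.162 -0.358 2.564
v -0.908 -1.159 3.371
v -0.473 -0.496 2.14
v -1.219 -1.297 2.947
v -0.53 -0.853 1.733
v -1.276 -1.654 2.541
v -0.31 -1.293 1.5
v -1.057 -2.093 2.307
v 0.101 -1.647 1.529
v -0.645 -2.448 2.336
v 0.548 -1.781 1.809
v -0.198 -2.582 2.616
v 0.932 -1.598 -3.381
v 1.587 -0.916 -3.638
v 1.904 -0.52 -1.776
v 1.248 -1.202 -1.519
v 0.977 -0.642 -3.592
v 1.294 -0.246 -1.73
v 0.346 -0.815 -3.448
v 0.663 -0.419 -1.586
v -0.011 -1.355 -3.272
v 0.305 -0.958 -1.41
v 0.073 -2.008 -3.148
v 0.389 -1.612 -1.286
v 0.559 -2.47 -3.132
v 0.875 -2.073 -1.27
v 1.219 -2.523 -3.233
v 1.536 -2.127 -1.371
v 1.745 -2.144 -3.403
v 2.062 -1.748 -1.541
v 1.89 -1.51 -3.563
v 2.207 -1.113 -1.701
v 0.845 -3.129 2.978
v 1.136 -3.321 3.72
v 2.148 -1.727 2.83
v 2.439 -1.918 3.572
v 2.061 -4.342 2.188
v 2.352 -4.533 2.93
v 3.364 -2.939 2.04
v 3.655 -3.131 2.782
v -3.778 0.07 -2.158
v -3.078 0.604 -2.165
v -3.382 1.023 -0.609
v -4.082 0.49 -0.602
v -3.51 0.891 -2.327
v -3.814 1.311 -0.771
v -4.045 0.866 -2.424
v -4.348 1.285 -0.868
v -4.477 0.536 -2.42
v -4.781 0.955 -0.864
v -4.643 0.029 -2.316
v -4.947 0.448 -0.759
v -4.478 -0.463 -2.151
v -4.782 -0.044 -0.595
v -4.046 -0.751 -1.989
v -4.35 -0.331 -0.433
v -3.512 -0.725 -1.892
v -3.815 -0.306 -0.336
v -3.079 -0.395 -1.896
v -3.383 0.024 -0.34
v -2.913 0.112 -2.001
v -3.217 0.531 -0.444
f 2 4 1
f 5 2 1
f 1 4 3
f 3 5 1
f 2 8 4
f 6 2 5
f 6 8 2
f 4 8 3
f 7 5 3
f 3 8 7
f 7 6 5
f 8 6 7
f 10 9 13
f 10 13 11
f 11 13 14
f 11 14 12
f 13 9 15
f 13 15 14
f 14 15 16
f 14 16 12
f 15 9 17
f 15 17 16
f 16 17 18
f 16 18 12
f 17 9 19
f 17 19 18
f 18 19 20
f 18 20 12
f 19 9 21
f 19 21 20
f 20 21 22
f 20 22 12
f 21 9 23
f 21 23 22
f 22 23 24
f 22 24 12
f 23 9 25
f 23 25 24
f 24 25 26
f 24 26 12
f 25 9 27
f 25 27 26
f 26 27 28
f 26 28 12
f 27 9 29
f 27 29 28
f 28 29 30
f 28 30 12
f 29 9 10
f 29 10 30
f 30 10 11
f 30 11 12
f 32 31 35
f 32 35 33
f 33 35 36
f 33 36 34
f 35 31 37
f 35 37 36
f 36 37 38
f 36 38 34
f 37 31 39
f 37 39 38
f 38 39 40
f 38 40 34
f 39 31 41
f 39 41 40
f 40 41 42
f 40 42 34
f 41 31 43
f 41 43 42
f 42 43 44
f 42 44 34
f 43 31 45
f 43 45 44
f 44 45 46
f 44 46 34
f 45 31 47
f 45 47 46
f 46 47 48
f 46 48 34
f 47 31 49
f 47 49 48
f 48 49 50
f 48 50 34
f 49 31 32
f 49 32 50
f 50 32 33
f 50 33 34
f 52 54 51
f 55 52 51
f 51 54 53
f 53 55 51
f 52 58 54
f 56 52 55
f 56 58 52
f 54 58 53
f 57 55 53
f 53 58 57
f 57 56 55
f 58 56 57
f 60 59 63
f 60 63 61
f 61 63 64
f 61 64 62
f 63 59 65
f 63 65 64
f 64 65 66
f 64 66 62
f 65 59 67
f 65 67 66
f 66 67 68
f 66 68 62
f 67 59 69
f 67 69 68
f 68 69 70
f 68 70 62
f 69 59 71
f 69 71 70
f 70 71 72
f 70 72 62
f 71 59 73
f 71 73 72
f 72 73 74
f 72 74 62
f 73 59 75
f 73 75 74
f 74 75 76
f 74 76 62
f 75 59 77
f 75 77 76
f 76 77 78
f 76 78 62
f 77 59 79
f 77 79 78
f 78 79 80
f 78 80 62
f 79 59 60
f 79 60 80
f 80 60 61
f 80 61 62



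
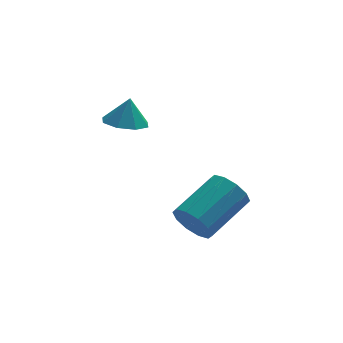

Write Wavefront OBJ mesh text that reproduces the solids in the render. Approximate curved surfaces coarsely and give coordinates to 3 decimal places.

v 1.245 -1.842 -1.041
v 1.709 -2.043 -1.634
v 3.1 -1.018 -0.893
v 2.635 -0.818 -0.299
v 1.477 -1.639 -1.757
v 2.868 -0.614 -1.015
v 1.156 -1.312 -1.606
v 2.547 -0.288 -0.865
v 0.869 -1.188 -1.239
v 2.26 -0.164 -0.498
v 0.725 -1.314 -0.797
v 2.116 -0.289 -0.055
v 0.78 -1.642 -0.447
v 2.171 -0.617 0.294
v 1.012 -2.046 -0.325
v 2.403 -1.021 0.417
v 1.333 -2.372 -0.475
v 2.724 -1.348 0.266
v 1.62 -2.496 -0.842
v 3.011 -1.472 -0.101
v 1.764 -2.371 -1.285
v 3.155 -1.346 -0.543
v -0.227 2.013 1.362
v 0.454 1.616 1.299
v -0.033 2.187 2.358
v 0.519 2.206 1.184
v 0.147 2.683 1.172
v -0.444 2.767 1.272
v -0.907 2.41 1.424
v -0.972 1.82 1.54
v -0.6 1.343 1.551
v -0.009 1.259 1.452
f 2 1 5
f 2 5 3
f 3 5 6
f 3 6 4
f 5 1 7
f 5 7 6
f 6 7 8
f 6 8 4
f 7 1 9
f 7 9 8
f 8 9 10
f 8 10 4
f 9 1 11
f 9 11 10
f 10 11 12
f 10 12 4
f 11 1 13
f 11 13 12
f 12 13 14
f 12 14 4
f 13 1 15
f 13 15 14
f 14 15 16
f 14 16 4
f 15 1 17
f 15 17 16
f 16 17 18
f 16 18 4
f 17 1 19
f 17 19 18
f 18 19 20
f 18 20 4
f 19 1 21
f 19 21 20
f 20 21 22
f 20 22 4
f 21 1 2
f 21 2 22
f 22 2 3
f 22 3 4
f 24 23 26
f 24 26 25
f 26 23 27
f 26 27 25
f 27 23 28
f 27 28 25
f 28 23 29
f 28 29 25
f 29 23 30
f 29 30 25
f 30 23 31
f 30 31 25
f 31 23 32
f 31 32 25
f 32 23 24
f 32 24 25



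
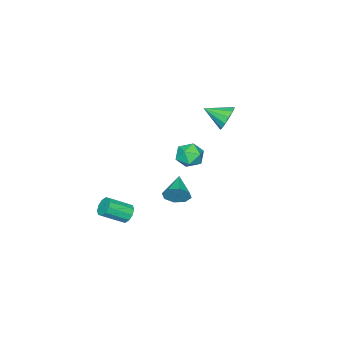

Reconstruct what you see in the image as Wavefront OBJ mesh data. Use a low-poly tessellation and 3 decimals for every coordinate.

v -2.797 2.095 2.481
v -2.274 2.029 1.88
v -2.303 0.945 3.039
v -2.07 2.272 2.2
v -2.096 2.458 2.609
v -2.346 2.53 2.978
v -2.738 2.463 3.189
v -3.15 2.28 3.176
v -3.449 2.037 2.942
v -3.542 1.813 2.562
v -3.398 1.678 2.156
v -3.064 1.676 1.854
v -2.645 1.806 1.751
v 0.874 1.63 -1.526
v 1.255 1.391 -0.914
v -0.314 0.89 -1.074
v 0.978 1.894 -0.821
v 0.639 2.242 -1.142
v 0.438 2.231 -1.688
v 0.492 1.868 -2.139
v 0.77 1.365 -2.231
v 1.108 1.017 -1.911
v 1.309 1.028 -1.365
v 2.193 4.038 3.439
v 2.658 3.433 3.638
v 1.662 3.327 2.522
v 2.127 2.722 2.721
v 1.555 2.957 3.21
v 1.883 3.396 3.777
v 2.437 3.364 2.383
v 2.765 3.803 2.95
v 2.809 3.016 2.985
v 2.264 2.765 3.496
v 2.056 3.995 2.664
v 1.511 3.744 3.175
v 1.056 -1.433 -4.268
v 1.392 -1.533 -4.767
v 2.34 -2.326 -3.972
v 2.004 -2.227 -3.472
v 1.518 -1.218 -4.603
v 2.466 -2.011 -3.807
v 1.468 -0.985 -4.311
v 2.415 -1.778 -3.515
v 1.26 -0.923 -4.002
v 2.208 -1.717 -3.206
v 0.974 -1.057 -3.795
v 1.922 -1.85 -2.999
v 0.72 -1.334 -3.768
v 1.668 -2.127 -2.973
v 0.594 -1.649 -3.933
v 1.542 -2.442 -3.137
v 0.645 -1.882 -4.225
v 1.592 -2.675 -3.429
v 0.852 -1.943 -4.534
v 1.8 -2.737 -3.738
v 1.138 -1.81 -4.741
v 2.086 -2.603 -3.945
f 2 1 4
f 2 4 3
f 4 1 5
f 4 5 3
f 5 1 6
f 5 6 3
f 6 1 7
f 6 7 3
f 7 1 8
f 7 8 3
f 8 1 9
f 8 9 3
f 9 1 10
f 9 10 3
f 10 1 11
f 10 11 3
f 11 1 12
f 11 12 3
f 12 1 13
f 12 13 3
f 13 1 2
f 13 2 3
f 15 14 17
f 15 17 16
f 17 14 18
f 17 18 16
f 18 14 19
f 18 19 16
f 19 14 20
f 19 20 16
f 20 14 21
f 20 21 16
f 21 14 22
f 21 22 16
f 22 14 23
f 22 23 16
f 23 14 15
f 23 15 16
f 24 35 29
f 24 29 25
f 24 25 31
f 24 31 34
f 24 34 35
f 25 29 33
f 29 35 28
f 35 34 26
f 34 31 30
f 31 25 32
f 27 33 28
f 27 28 26
f 27 26 30
f 27 30 32
f 27 32 33
f 28 33 29
f 26 28 35
f 30 26 34
f 32 30 31
f 33 32 25
f 37 36 40
f 37 40 38
f 38 40 41
f 38 41 39
f 40 36 42
f 40 42 41
f 41 42 43
f 41 43 39
f 42 36 44
f 42 44 43
f 43 44 45
f 43 45 39
f 44 36 46
f 44 46 45
f 45 46 47
f 45 47 39
f 46 36 48
f 46 48 47
f 47 48 49
f 47 49 39
f 48 36 50
f 48 50 49
f 49 50 51
f 49 51 39
f 50 36 52
f 50 52 51
f 51 52 53
f 51 53 39
f 52 36 54
f 52 54 53
f 53 54 55
f 53 55 39
f 54 36 56
f 54 56 55
f 55 56 57
f 55 57 39
f 56 36 37
f 56 37 57
f 57 37 38
f 57 38 39



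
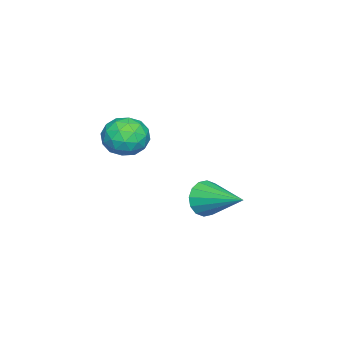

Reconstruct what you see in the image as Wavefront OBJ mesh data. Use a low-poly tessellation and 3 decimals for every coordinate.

v -3.922 -2.349 1.821
v -3.015 -2.371 1.554
v -4.085 -3.809 1.386
v -3.178 -3.831 1.119
v -3.399 -3.772 2.038
v -3.299 -2.87 2.306
v -3.801 -3.31 0.634
v -3.701 -2.408 0.902
v -2.94 -2.965 0.82
v -2.692 -3.25 1.688
v -4.408 -2.93 1.252
v -4.16 -3.215 2.12
v -3.454 -2.232 1.725
v -3.646 -3.948 1.215
v -3.776 -3.913 1.754
v -3.243 -3.926 1.598
v -3.621 -2.526 2.167
v -3.088 -2.538 2.01
v -3.314 -3.362 2.295
v -4.012 -3.642 0.93
v -3.479 -3.654 0.773
v -3.857 -2.254 1.342
v -3.324 -2.267 1.186
v -3.786 -2.818 0.645
v -2.877 -2.594 1.137
v -2.972 -3.452 0.882
v -3.339 -3.146 0.597
v -3.28 -2.615 0.755
v -2.731 -2.762 1.647
v -2.827 -3.62 1.392
v -2.957 -3.585 1.932
v -2.898 -3.055 2.089
v -2.687 -3.111 1.216
v -4.273 -2.56 1.548
v -4.369 -3.418 1.293
v -4.202 -3.125 0.851
v -4.143 -2.595 1.008
v -4.128 -2.728 2.058
v -4.223 -3.586 1.803
v -3.82 -3.565 2.185
v -3.761 -3.034 2.343
v -4.413 -3.069 1.724
v -2.663 0.342 -0.555
v -2.316 -0.035 0.059
v -1.977 1.998 0.075
v -2.032 -0.038 -0.243
v -1.917 0.061 -0.628
v -2.002 0.235 -0.994
v -2.265 0.438 -1.242
v -2.633 0.616 -1.306
v -3.01 0.719 -1.169
v -3.294 0.722 -0.867
v -3.408 0.623 -0.482
v -3.323 0.448 -0.116
v -3.061 0.245 0.132
v -2.692 0.068 0.196
f 1 38 17
f 38 12 41
f 17 41 6
f 38 41 17
f 1 17 13
f 17 6 18
f 13 18 2
f 17 18 13
f 1 13 22
f 13 2 23
f 22 23 8
f 13 23 22
f 1 22 34
f 22 8 37
f 34 37 11
f 22 37 34
f 1 34 38
f 34 11 42
f 38 42 12
f 34 42 38
f 2 18 29
f 18 6 32
f 29 32 10
f 18 32 29
f 6 41 19
f 41 12 40
f 19 40 5
f 41 40 19
f 12 42 39
f 42 11 35
f 39 35 3
f 42 35 39
f 11 37 36
f 37 8 24
f 36 24 7
f 37 24 36
f 8 23 28
f 23 2 25
f 28 25 9
f 23 25 28
f 4 30 16
f 30 10 31
f 16 31 5
f 30 31 16
f 4 16 14
f 16 5 15
f 14 15 3
f 16 15 14
f 4 14 21
f 14 3 20
f 21 20 7
f 14 20 21
f 4 21 26
f 21 7 27
f 26 27 9
f 21 27 26
f 4 26 30
f 26 9 33
f 30 33 10
f 26 33 30
f 5 31 19
f 31 10 32
f 19 32 6
f 31 32 19
f 3 15 39
f 15 5 40
f 39 40 12
f 15 40 39
f 7 20 36
f 20 3 35
f 36 35 11
f 20 35 36
f 9 27 28
f 27 7 24
f 28 24 8
f 27 24 28
f 10 33 29
f 33 9 25
f 29 25 2
f 33 25 29
f 44 43 46
f 44 46 45
f 46 43 47
f 46 47 45
f 47 43 48
f 47 48 45
f 48 43 49
f 48 49 45
f 49 43 50
f 49 50 45
f 50 43 51
f 50 51 45
f 51 43 52
f 51 52 45
f 52 43 53
f 52 53 45
f 53 43 54
f 53 54 45
f 54 43 55
f 54 55 45
f 55 43 56
f 55 56 45
f 56 43 44
f 56 44 45



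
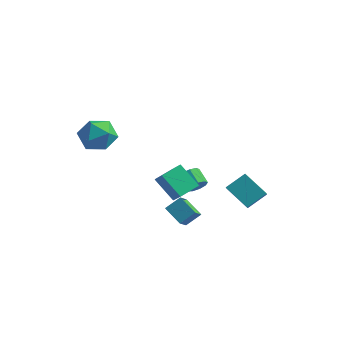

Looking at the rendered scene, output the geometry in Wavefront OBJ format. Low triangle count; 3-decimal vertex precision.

v 0.733 -1.904 -0.216
v 1.522 -2.408 0.7
v 1.186 -0.599 0.112
v 1.975 -1.103 1.028
v 2.065 -2.057 -1.448
v 2.854 -2.561 -0.532
v 2.518 -0.752 -1.12
v 3.307 -1.256 -0.204
v 1.896 -1.029 -4.174
v 0.669 -0.663 -3.515
v 1.741 -0.063 -4.999
v 0.513 0.302 -4.341
v 2.507 -0.302 -3.439
v 1.279 0.063 -2.781
v 2.351 0.663 -4.265
v 1.124 1.029 -3.606
v 0.635 3.123 -3.869
v 0.876 2.831 -3.269
v -0.014 3.324 -2.671
v -0.255 3.617 -3.271
v 1.076 3.268 -3.332
v 0.187 3.762 -2.734
v 1.07 3.639 -3.647
v 0.18 4.132 -3.048
v 0.86 3.768 -4.065
v -0.03 4.261 -3.467
v 0.545 3.595 -4.392
v -0.345 4.088 -3.794
v 0.272 3.202 -4.474
v -0.618 3.695 -3.876
v 0.168 2.772 -4.273
v -0.721 3.265 -3.675
v 0.284 2.507 -3.883
v -0.606 3 -3.285
v 0.563 2.53 -3.487
v -0.327 3.023 -2.888
v -1.638 -2.925 4.52
v -0.993 -3.969 4.275
v -2.927 -3.371 3.025
v -2.282 -4.415 2.78
v -2.938 -4.32 3.841
v -2.142 -4.044 4.765
v -1.778 -3.296 2.535
v -0.982 -3.02 3.459
v -1.079 -4.198 3.048
v -1.796 -4.831 3.855
v -2.124 -2.509 3.445
v -2.841 -3.142 4.252
v 2.746 2.873 -3.052
v 3.45 3.958 -2.217
v 2.353 3.661 -3.745
v 3.057 4.746 -2.91
v 4.323 2.694 -4.15
v 5.027 3.779 -3.315
v 3.93 3.482 -4.843
v 4.634 4.567 -4.008
f 2 4 1
f 5 2 1
f 1 4 3
f 3 5 1
f 2 8 4
f 6 2 5
f 6 8 2
f 4 8 3
f 7 5 3
f 3 8 7
f 7 6 5
f 8 6 7
f 10 12 9
f 13 10 9
f 9 12 11
f 11 13 9
f 10 16 12
f 14 10 13
f 14 16 10
f 12 16 11
f 15 13 11
f 11 16 15
f 15 14 13
f 16 14 15
f 18 17 21
f 18 21 19
f 19 21 22
f 19 22 20
f 21 17 23
f 21 23 22
f 22 23 24
f 22 24 20
f 23 17 25
f 23 25 24
f 24 25 26
f 24 26 20
f 25 17 27
f 25 27 26
f 26 27 28
f 26 28 20
f 27 17 29
f 27 29 28
f 28 29 30
f 28 30 20
f 29 17 31
f 29 31 30
f 30 31 32
f 30 32 20
f 31 17 33
f 31 33 32
f 32 33 34
f 32 34 20
f 33 17 35
f 33 35 34
f 34 35 36
f 34 36 20
f 35 17 18
f 35 18 36
f 36 18 19
f 36 19 20
f 37 48 42
f 37 42 38
f 37 38 44
f 37 44 47
f 37 47 48
f 38 42 46
f 42 48 41
f 48 47 39
f 47 44 43
f 44 38 45
f 40 46 41
f 40 41 39
f 40 39 43
f 40 43 45
f 40 45 46
f 41 46 42
f 39 41 48
f 43 39 47
f 45 43 44
f 46 45 38
f 50 52 49
f 53 50 49
f 49 52 51
f 51 53 49
f 50 56 52
f 54 50 53
f 54 56 50
f 52 56 51
f 55 53 51
f 51 56 55
f 55 54 53
f 56 54 55



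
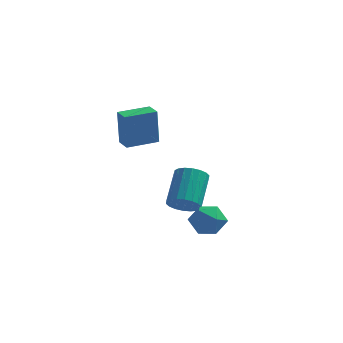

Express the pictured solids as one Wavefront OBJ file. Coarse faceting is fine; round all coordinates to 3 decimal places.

v 0.931 -3.044 -3.455
v 1.522 -3.282 -2.646
v -0.422 -3.538 -2.614
v 0.169 -3.776 -1.805
v 0.036 -2.79 -2.072
v 0.871 -2.485 -2.592
v 0.229 -4.335 -2.668
v 1.064 -4.03 -3.188
v 1.088 -4.081 -2.159
v 0.968 -3.126 -1.791
v 0.132 -3.694 -3.469
v 0.012 -2.739 -3.101
v -3.178 -4.626 2.623
v -3.268 -4.611 4.631
v -3.703 -3.896 2.595
v -3.793 -3.881 4.603
v -1.807 -3.639 2.677
v -1.897 -3.624 4.685
v -2.332 -2.909 2.649
v -2.422 -2.894 4.657
v -0.675 -3.279 -1.78
v 0.151 -3.105 -2.064
v 0.24 -1.407 -0.764
v -0.585 -1.581 -0.48
v -0.075 -2.899 -2.317
v 0.014 -1.202 -1.017
v -0.419 -2.769 -2.463
v -0.33 -1.071 -1.163
v -0.814 -2.74 -2.474
v -0.725 -1.042 -1.174
v -1.181 -2.817 -2.348
v -1.092 -1.12 -1.048
v -1.448 -2.986 -2.109
v -1.359 -1.289 -0.809
v -1.562 -3.213 -1.805
v -1.473 -1.515 -0.505
v -1.5 -3.453 -1.496
v -1.411 -1.755 -0.196
v -1.274 -3.658 -1.243
v -1.185 -1.961 0.057
v -0.93 -3.789 -1.097
v -0.841 -2.091 0.203
v -0.535 -3.818 -1.086
v -0.446 -2.12 0.214
v -0.168 -3.74 -1.212
v -0.079 -2.043 0.088
v 0.099 -3.571 -1.451
v 0.188 -1.874 -0.151
v 0.213 -3.345 -1.755
v 0.302 -1.647 -0.455
f 1 12 6
f 1 6 2
f 1 2 8
f 1 8 11
f 1 11 12
f 2 6 10
f 6 12 5
f 12 11 3
f 11 8 7
f 8 2 9
f 4 10 5
f 4 5 3
f 4 3 7
f 4 7 9
f 4 9 10
f 5 10 6
f 3 5 12
f 7 3 11
f 9 7 8
f 10 9 2
f 14 16 13
f 17 14 13
f 13 16 15
f 15 17 13
f 14 20 16
f 18 14 17
f 18 20 14
f 16 20 15
f 19 17 15
f 15 20 19
f 19 18 17
f 20 18 19
f 22 21 25
f 22 25 23
f 23 25 26
f 23 26 24
f 25 21 27
f 25 27 26
f 26 27 28
f 26 28 24
f 27 21 29
f 27 29 28
f 28 29 30
f 28 30 24
f 29 21 31
f 29 31 30
f 30 31 32
f 30 32 24
f 31 21 33
f 31 33 32
f 32 33 34
f 32 34 24
f 33 21 35
f 33 35 34
f 34 35 36
f 34 36 24
f 35 21 37
f 35 37 36
f 36 37 38
f 36 38 24
f 37 21 39
f 37 39 38
f 38 39 40
f 38 40 24
f 39 21 41
f 39 41 40
f 40 41 42
f 40 42 24
f 41 21 43
f 41 43 42
f 42 43 44
f 42 44 24
f 43 21 45
f 43 45 44
f 44 45 46
f 44 46 24
f 45 21 47
f 45 47 46
f 46 47 48
f 46 48 24
f 47 21 49
f 47 49 48
f 48 49 50
f 48 50 24
f 49 21 22
f 49 22 50
f 50 22 23
f 50 23 24



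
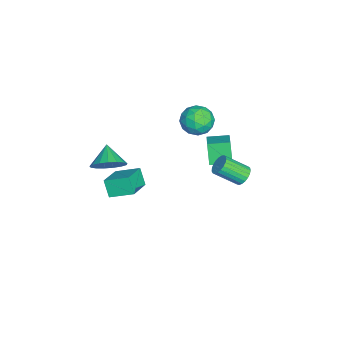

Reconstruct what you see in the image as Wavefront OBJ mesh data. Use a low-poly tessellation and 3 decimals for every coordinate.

v -4.315 1.741 -2.137
v -4.992 1.524 -0.782
v -4.534 3.079 -2.032
v -5.211 2.862 -0.677
v -2.709 1.938 -1.303
v -3.386 1.721 0.052
v -2.928 3.276 -1.198
v -3.605 3.059 0.157
v -2.604 1.281 3.767
v -2.137 1.73 4.622
v -1.043 0.89 3.118
v -0.576 1.339 3.973
v -1.128 0.426 4.081
v -2.092 0.667 4.482
v -1.088 1.953 3.258
v -2.052 2.194 3.659
v -1.199 2.145 4.307
v -1.224 1.201 4.816
v -1.956 1.419 2.924
v -1.981 0.475 3.433
v -2.507 1.54 4.252
v -0.673 1.08 3.488
v -0.997 0.543 3.552
v -0.722 0.807 4.054
v -2.482 0.915 4.17
v -2.207 1.179 4.672
v -1.614 0.412 4.354
v -0.973 1.441 3.068
v -0.698 1.705 3.57
v -2.458 1.813 3.686
v -2.183 2.077 4.188
v -1.566 2.208 3.386
v -1.681 2.047 4.569
v -0.764 1.817 4.187
v -1.065 2.178 3.767
v -1.632 2.32 4.003
v -1.696 1.493 4.868
v -0.779 1.263 4.486
v -1.103 0.726 4.55
v -1.67 0.868 4.786
v -1.145 1.736 4.683
v -2.401 1.357 3.254
v -1.484 1.127 2.872
v -1.51 1.752 2.954
v -2.077 1.894 3.19
v -2.416 0.803 3.553
v -1.499 0.573 3.171
v -1.548 0.3 3.737
v -2.115 0.442 3.973
v -2.035 0.884 3.057
v 1.56 -3.317 2.145
v 2.091 -4.127 2.601
v 0.44 -3.583 2.975
v 2.21 -3.723 2.892
v 2.181 -3.226 3.012
v 2.009 -2.749 2.933
v 1.735 -2.403 2.674
v 1.421 -2.266 2.294
v 1.138 -2.37 1.879
v 0.952 -2.691 1.526
v 0.906 -3.155 1.314
v 1.009 -3.656 1.293
v 1.239 -4.079 1.466
v 1.542 -4.328 1.796
v 1.85 -4.345 2.205
v -3.864 -3.841 -3.721
v -2.128 -4.263 -2.991
v -3.752 -2.323 -3.11
v -2.016 -2.746 -2.38
v -3.324 -3.454 -4.78
v -1.588 -3.877 -4.05
v -3.212 -1.937 -4.169
v -1.476 -2.359 -3.439
v 2.607 4.337 3.113
v 3.175 4.179 2.817
v 3.321 2.844 3.81
v 2.753 3.003 4.107
v 3.26 4.34 3.021
v 3.407 3.006 4.015
v 3.233 4.502 3.242
v 3.379 3.167 4.235
v 3.097 4.634 3.44
v 3.244 3.3 4.433
v 2.877 4.716 3.582
v 3.023 3.381 4.575
v 2.61 4.732 3.642
v 2.756 3.397 4.636
v 2.342 4.679 3.612
v 2.489 3.345 4.605
v 2.12 4.568 3.495
v 2.267 3.233 4.488
v 1.982 4.416 3.312
v 2.129 3.082 4.305
v 1.953 4.251 3.095
v 2.099 2.917 4.088
v 2.036 4.101 2.881
v 2.183 2.767 3.874
v 2.218 3.992 2.707
v 2.365 2.657 3.7
v 2.467 3.942 2.603
v 2.614 2.608 3.597
v 2.741 3.961 2.588
v 2.887 2.626 3.581
v 2.991 4.044 2.663
v 3.137 2.71 3.657
f 2 4 1
f 5 2 1
f 1 4 3
f 3 5 1
f 2 8 4
f 6 2 5
f 6 8 2
f 4 8 3
f 7 5 3
f 3 8 7
f 7 6 5
f 8 6 7
f 9 46 25
f 46 20 49
f 25 49 14
f 46 49 25
f 9 25 21
f 25 14 26
f 21 26 10
f 25 26 21
f 9 21 30
f 21 10 31
f 30 31 16
f 21 31 30
f 9 30 42
f 30 16 45
f 42 45 19
f 30 45 42
f 9 42 46
f 42 19 50
f 46 50 20
f 42 50 46
f 10 26 37
f 26 14 40
f 37 40 18
f 26 40 37
f 14 49 27
f 49 20 48
f 27 48 13
f 49 48 27
f 20 50 47
f 50 19 43
f 47 43 11
f 50 43 47
f 19 45 44
f 45 16 32
f 44 32 15
f 45 32 44
f 16 31 36
f 31 10 33
f 36 33 17
f 31 33 36
f 12 38 24
f 38 18 39
f 24 39 13
f 38 39 24
f 12 24 22
f 24 13 23
f 22 23 11
f 24 23 22
f 12 22 29
f 22 11 28
f 29 28 15
f 22 28 29
f 12 29 34
f 29 15 35
f 34 35 17
f 29 35 34
f 12 34 38
f 34 17 41
f 38 41 18
f 34 41 38
f 13 39 27
f 39 18 40
f 27 40 14
f 39 40 27
f 11 23 47
f 23 13 48
f 47 48 20
f 23 48 47
f 15 28 44
f 28 11 43
f 44 43 19
f 28 43 44
f 17 35 36
f 35 15 32
f 36 32 16
f 35 32 36
f 18 41 37
f 41 17 33
f 37 33 10
f 41 33 37
f 52 51 54
f 52 54 53
f 54 51 55
f 54 55 53
f 55 51 56
f 55 56 53
f 56 51 57
f 56 57 53
f 57 51 58
f 57 58 53
f 58 51 59
f 58 59 53
f 59 51 60
f 59 60 53
f 60 51 61
f 60 61 53
f 61 51 62
f 61 62 53
f 62 51 63
f 62 63 53
f 63 51 64
f 63 64 53
f 64 51 65
f 64 65 53
f 65 51 52
f 65 52 53
f 67 69 66
f 70 67 66
f 66 69 68
f 68 70 66
f 67 73 69
f 71 67 70
f 71 73 67
f 69 73 68
f 72 70 68
f 68 73 72
f 72 71 70
f 73 71 72
f 75 74 78
f 75 78 76
f 76 78 79
f 76 79 77
f 78 74 80
f 78 80 79
f 79 80 81
f 79 81 77
f 80 74 82
f 80 82 81
f 81 82 83
f 81 83 77
f 82 74 84
f 82 84 83
f 83 84 85
f 83 85 77
f 84 74 86
f 84 86 85
f 85 86 87
f 85 87 77
f 86 74 88
f 86 88 87
f 87 88 89
f 87 89 77
f 88 74 90
f 88 90 89
f 89 90 91
f 89 91 77
f 90 74 92
f 90 92 91
f 91 92 93
f 91 93 77
f 92 74 94
f 92 94 93
f 93 94 95
f 93 95 77
f 94 74 96
f 94 96 95
f 95 96 97
f 95 97 77
f 96 74 98
f 96 98 97
f 97 98 99
f 97 99 77
f 98 74 100
f 98 100 99
f 99 100 101
f 99 101 77
f 100 74 102
f 100 102 101
f 101 102 103
f 101 103 77
f 102 74 104
f 102 104 103
f 103 104 105
f 103 105 77
f 104 74 75
f 104 75 105
f 105 75 76
f 105 76 77



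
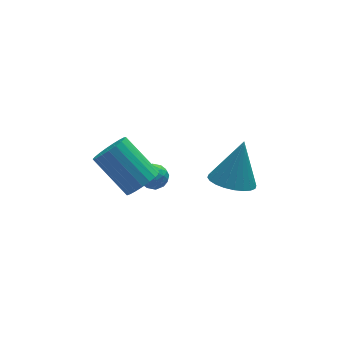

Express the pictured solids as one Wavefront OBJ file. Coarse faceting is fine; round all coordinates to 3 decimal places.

v 3.285 2.771 0.467
v 4.038 2.101 0.402
v 3.995 3.389 2.333
v 4.202 2.418 0.235
v 4.227 2.788 0.103
v 4.108 3.156 0.026
v 3.864 3.465 0.017
v 3.532 3.669 0.076
v 3.162 3.736 0.194
v 2.811 3.656 0.354
v 2.532 3.441 0.532
v 2.368 3.124 0.699
v 2.343 2.754 0.831
v 2.462 2.386 0.908
v 2.706 2.077 0.917
v 3.038 1.873 0.858
v 3.408 1.806 0.74
v 3.759 1.886 0.58
v -0.313 3.719 0.918
v 0.063 3.92 1.397
v 0.517 3.34 0.423
v 0.893 3.541 0.902
v 0.483 3.058 0.998
v -0.03 3.292 1.304
v 0.61 3.968 0.516
v 0.097 4.202 0.822
v 0.634 4.074 1.148
v 0.556 3.511 1.446
v 0.024 3.749 0.374
v -0.054 3.186 0.672
v -0.198 3.852 1.201
v 0.778 3.408 0.619
v 0.537 3.124 0.676
v 0.758 3.242 0.957
v -0.253 3.483 1.146
v -0.031 3.602 1.428
v 0.215 3.095 1.194
v 0.611 3.658 0.392
v 0.833 3.777 0.674
v -0.178 4.018 0.863
v 0.043 4.136 1.144
v 0.365 4.165 0.626
v 0.359 4.061 1.336
v 0.847 3.839 1.045
v 0.68 4.09 0.818
v 0.379 4.227 0.998
v 0.313 3.731 1.511
v 0.801 3.508 1.22
v 0.559 3.224 1.277
v 0.258 3.362 1.457
v 0.648 3.821 1.365
v -0.221 3.752 0.6
v 0.267 3.529 0.309
v 0.322 3.898 0.363
v 0.021 4.036 0.543
v -0.267 3.421 0.775
v 0.221 3.199 0.484
v 0.201 3.033 0.822
v -0.1 3.17 1.002
v -0.068 3.439 0.455
v -0.688 1.923 2.409
v -0.292 1.575 3.037
v -1.236 2.889 4.36
v -1.632 3.237 3.731
v -0.076 1.822 2.946
v -1.02 3.137 4.268
v 0.034 2.087 2.761
v -0.91 3.402 4.083
v 0.02 2.323 2.516
v -0.925 3.638 3.838
v -0.117 2.491 2.252
v -1.062 3.805 3.574
v -0.353 2.559 2.015
v -1.297 3.874 3.338
v -0.646 2.518 1.847
v -1.591 3.833 3.169
v -0.947 2.374 1.775
v -1.891 3.688 3.098
v -1.203 2.152 1.813
v -2.147 3.466 3.136
v -1.37 1.89 1.954
v -2.314 3.205 3.277
v -1.418 1.634 2.174
v -2.363 2.948 3.496
v -1.341 1.428 2.434
v -2.285 2.742 3.757
v -1.151 1.307 2.69
v -2.095 2.622 4.013
v -0.88 1.293 2.897
v -1.825 2.607 4.22
v -0.577 1.388 3.02
v -1.521 2.702 4.343
f 2 1 4
f 2 4 3
f 4 1 5
f 4 5 3
f 5 1 6
f 5 6 3
f 6 1 7
f 6 7 3
f 7 1 8
f 7 8 3
f 8 1 9
f 8 9 3
f 9 1 10
f 9 10 3
f 10 1 11
f 10 11 3
f 11 1 12
f 11 12 3
f 12 1 13
f 12 13 3
f 13 1 14
f 13 14 3
f 14 1 15
f 14 15 3
f 15 1 16
f 15 16 3
f 16 1 17
f 16 17 3
f 17 1 18
f 17 18 3
f 18 1 2
f 18 2 3
f 19 56 35
f 56 30 59
f 35 59 24
f 56 59 35
f 19 35 31
f 35 24 36
f 31 36 20
f 35 36 31
f 19 31 40
f 31 20 41
f 40 41 26
f 31 41 40
f 19 40 52
f 40 26 55
f 52 55 29
f 40 55 52
f 19 52 56
f 52 29 60
f 56 60 30
f 52 60 56
f 20 36 47
f 36 24 50
f 47 50 28
f 36 50 47
f 24 59 37
f 59 30 58
f 37 58 23
f 59 58 37
f 30 60 57
f 60 29 53
f 57 53 21
f 60 53 57
f 29 55 54
f 55 26 42
f 54 42 25
f 55 42 54
f 26 41 46
f 41 20 43
f 46 43 27
f 41 43 46
f 22 48 34
f 48 28 49
f 34 49 23
f 48 49 34
f 22 34 32
f 34 23 33
f 32 33 21
f 34 33 32
f 22 32 39
f 32 21 38
f 39 38 25
f 32 38 39
f 22 39 44
f 39 25 45
f 44 45 27
f 39 45 44
f 22 44 48
f 44 27 51
f 48 51 28
f 44 51 48
f 23 49 37
f 49 28 50
f 37 50 24
f 49 50 37
f 21 33 57
f 33 23 58
f 57 58 30
f 33 58 57
f 25 38 54
f 38 21 53
f 54 53 29
f 38 53 54
f 27 45 46
f 45 25 42
f 46 42 26
f 45 42 46
f 28 51 47
f 51 27 43
f 47 43 20
f 51 43 47
f 62 61 65
f 62 65 63
f 63 65 66
f 63 66 64
f 65 61 67
f 65 67 66
f 66 67 68
f 66 68 64
f 67 61 69
f 67 69 68
f 68 69 70
f 68 70 64
f 69 61 71
f 69 71 70
f 70 71 72
f 70 72 64
f 71 61 73
f 71 73 72
f 72 73 74
f 72 74 64
f 73 61 75
f 73 75 74
f 74 75 76
f 74 76 64
f 75 61 77
f 75 77 76
f 76 77 78
f 76 78 64
f 77 61 79
f 77 79 78
f 78 79 80
f 78 80 64
f 79 61 81
f 79 81 80
f 80 81 82
f 80 82 64
f 81 61 83
f 81 83 82
f 82 83 84
f 82 84 64
f 83 61 85
f 83 85 84
f 84 85 86
f 84 86 64
f 85 61 87
f 85 87 86
f 86 87 88
f 86 88 64
f 87 61 89
f 87 89 88
f 88 89 90
f 88 90 64
f 89 61 91
f 89 91 90
f 90 91 92
f 90 92 64
f 91 61 62
f 91 62 92
f 92 62 63
f 92 63 64

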